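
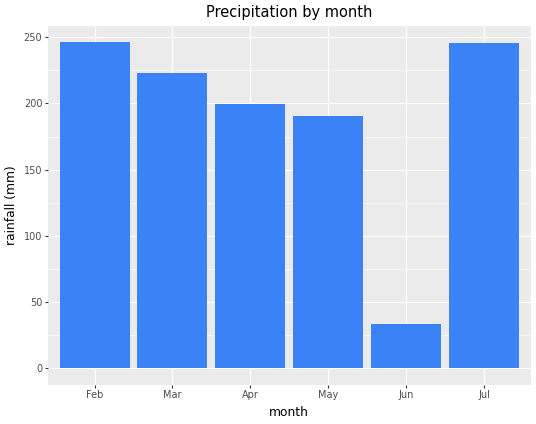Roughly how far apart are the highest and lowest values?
Max Feb ≈ 250, min Jun ≈ 25; range ≈ 225.

≈ 225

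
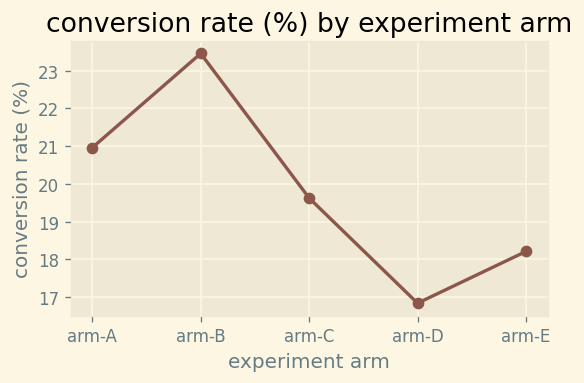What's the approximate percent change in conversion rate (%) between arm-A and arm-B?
arm-A ≈ 21, arm-B ≈ 23; (23 − 21) / 21 ≈ +9.5%.

≈ +9.5%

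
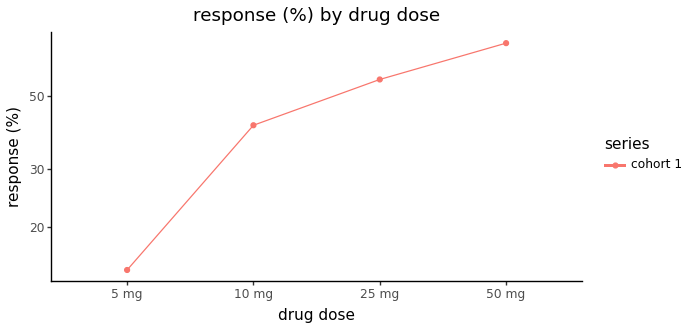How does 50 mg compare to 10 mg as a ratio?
50 mg ≈ 70, 10 mg ≈ 40; 70/40 ≈ 1.75.

≈ 1.75×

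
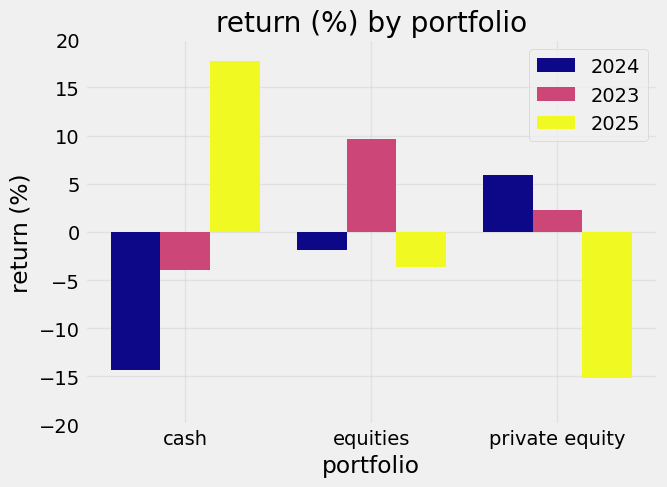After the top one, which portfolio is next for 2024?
Top 3 for 2024: private equity ≈ 5, equities ≈ 0, cash ≈ -15.

equities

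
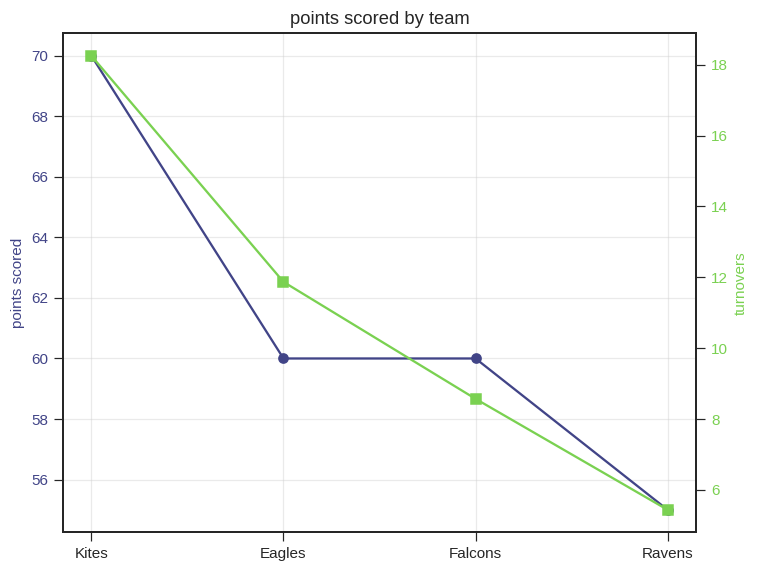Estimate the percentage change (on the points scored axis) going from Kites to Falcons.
≈ -14.3%

Kites ≈ 70, Falcons ≈ 60; (60 − 70) / 70 ≈ -14.3%.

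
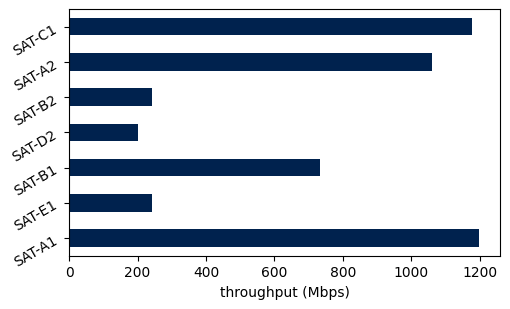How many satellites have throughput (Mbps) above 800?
Above 800: SAT-A1, SAT-A2, SAT-C1.

3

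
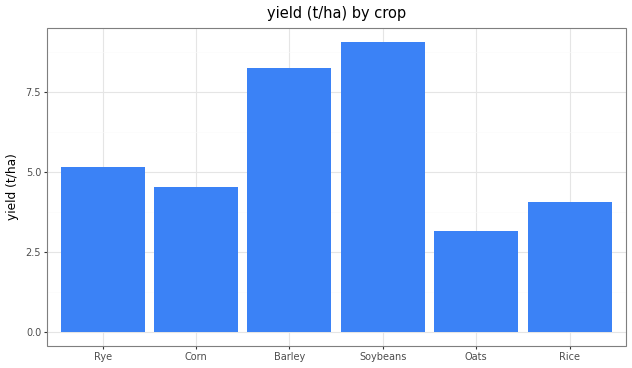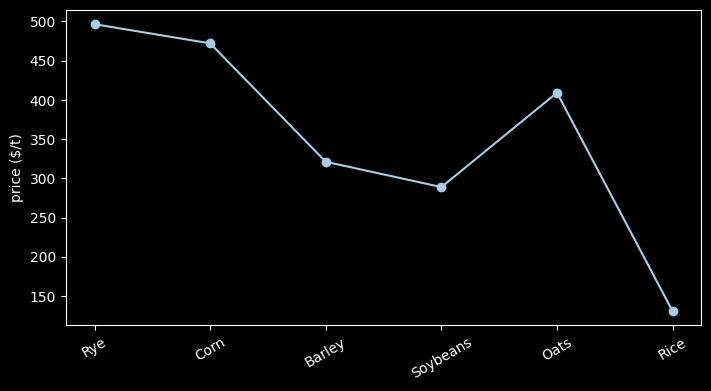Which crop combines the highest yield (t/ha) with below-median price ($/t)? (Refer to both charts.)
Chart 2 median price ($/t) ≈ 350; below-median crops: Barley, Soybeans, Rice. Among those, Soybeans has the highest yield (t/ha) (≈ 9).

Soybeans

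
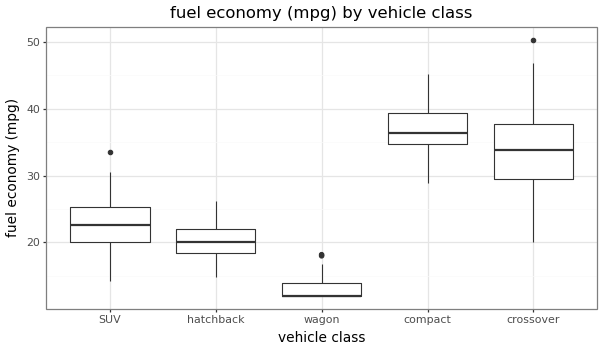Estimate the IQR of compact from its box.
Q3 ≈ 40, Q1 ≈ 35; IQR ≈ 5.

≈ 5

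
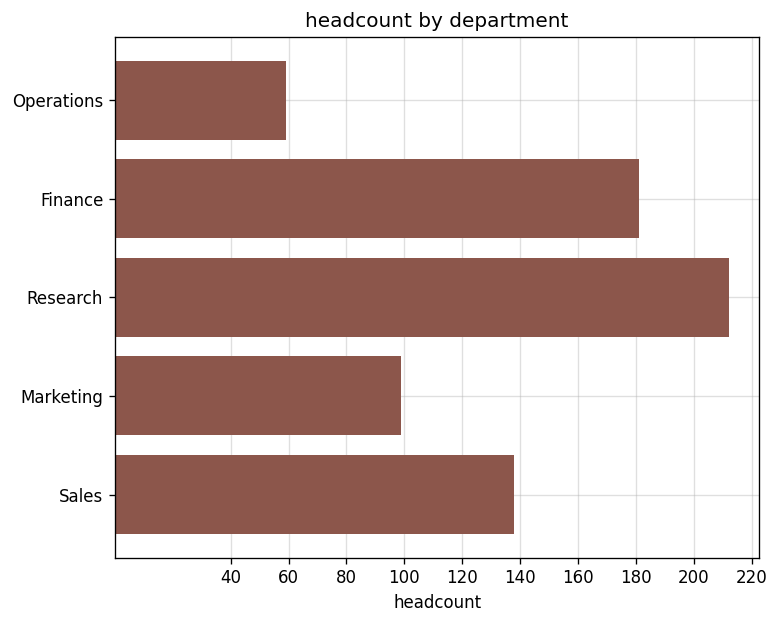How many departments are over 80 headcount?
4

Above 80: Finance, Research, Marketing, Sales.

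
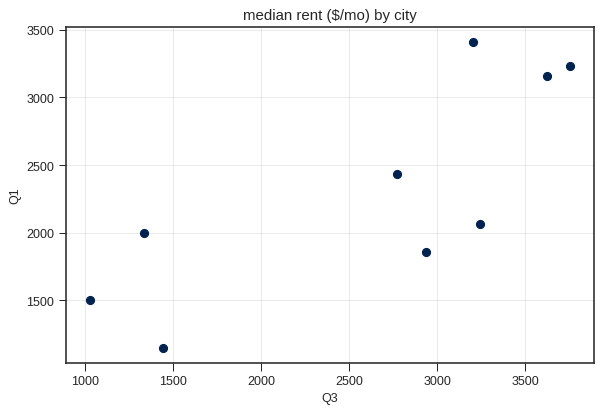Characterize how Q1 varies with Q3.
Points are positively correlated; strong (|r| ≈ 0.8).

positive, strong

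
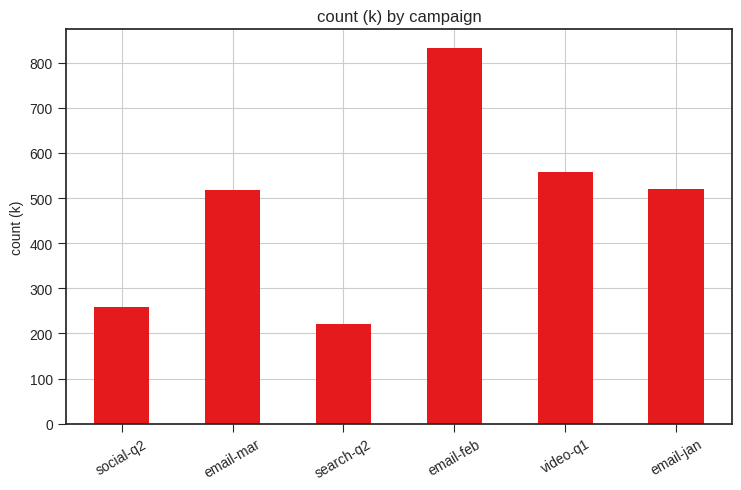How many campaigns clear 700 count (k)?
1

Above 700: email-feb.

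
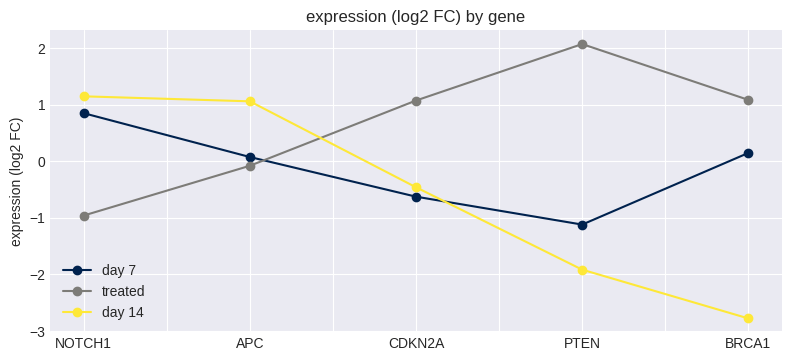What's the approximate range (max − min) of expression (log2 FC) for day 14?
≈ 4.0

Max NOTCH1 ≈ 1.0, min BRCA1 ≈ -3.0; range ≈ 4.0.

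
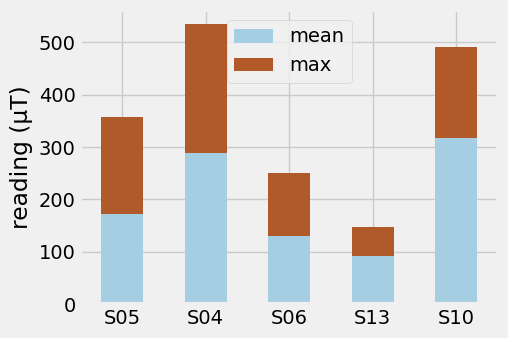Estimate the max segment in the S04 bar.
max top ≈ 550, bottom ≈ 300; segment ≈ 250.

≈ 250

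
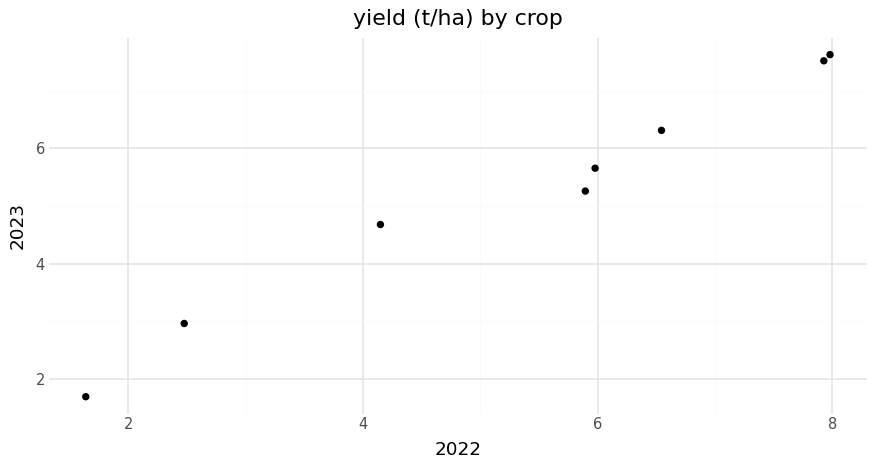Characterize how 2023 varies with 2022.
positive, strong

Points are positively correlated; strong (|r| ≈ 1.0).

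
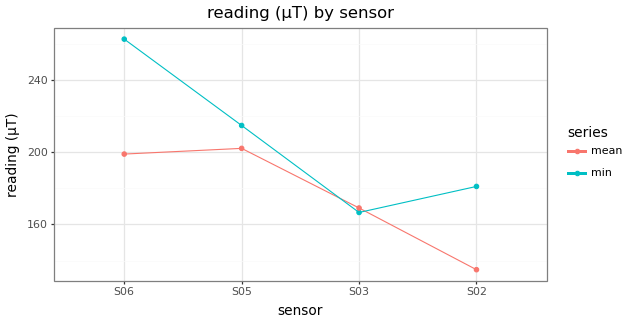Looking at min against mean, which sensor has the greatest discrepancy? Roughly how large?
S06: min ≈ 260, mean ≈ 200 → gap ≈ 60. Next-largest (S02) is only ≈ 40.

S06, ≈ 60 µT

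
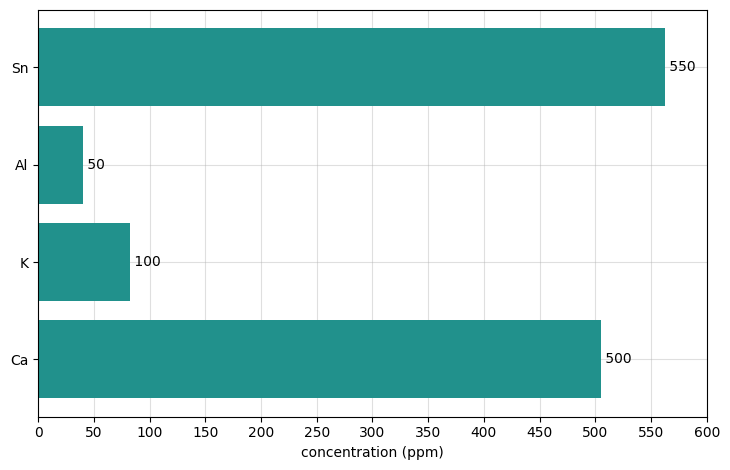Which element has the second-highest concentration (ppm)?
Top 3: Sn ≈ 550, Ca ≈ 500, K ≈ 100.

Ca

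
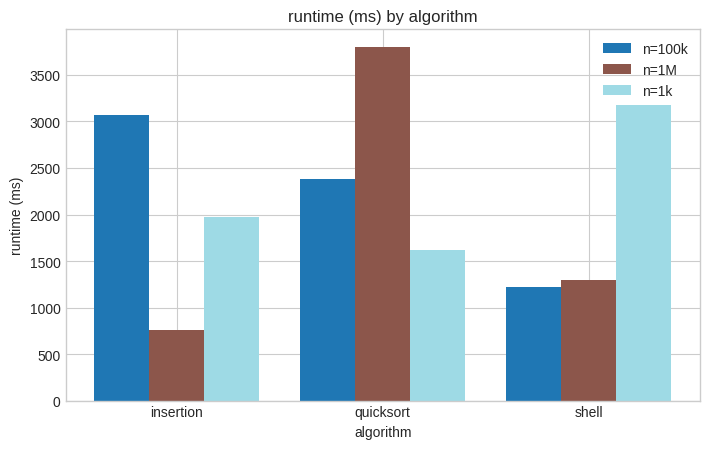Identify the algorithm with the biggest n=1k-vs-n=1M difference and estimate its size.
quicksort: n=1k ≈ 1500, n=1M ≈ 4000 → gap ≈ 2500. Next-largest (shell) is only ≈ 1500.

quicksort, ≈ 2500 ms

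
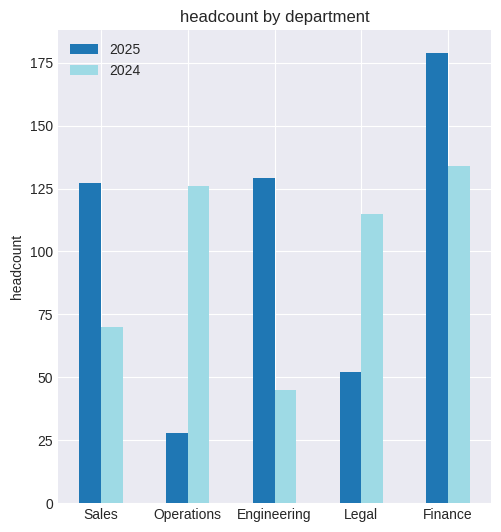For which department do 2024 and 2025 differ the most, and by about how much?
Operations, ≈ 100

Operations: 2024 ≈ 120, 2025 ≈ 20 → gap ≈ 100. Next-largest (Engineering) is only ≈ 80.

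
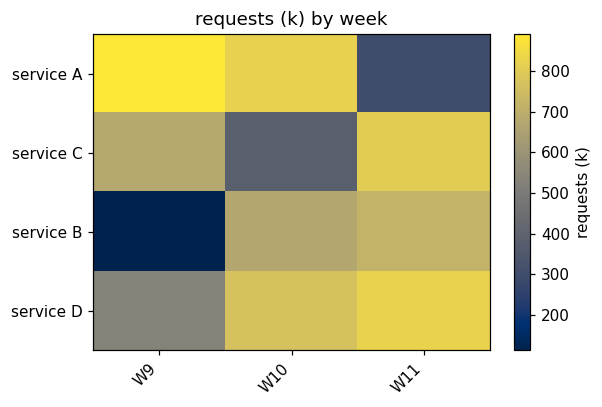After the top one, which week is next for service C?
Top 3 for service C: W11 ≈ 800, W9 ≈ 700, W10 ≈ 400.

W9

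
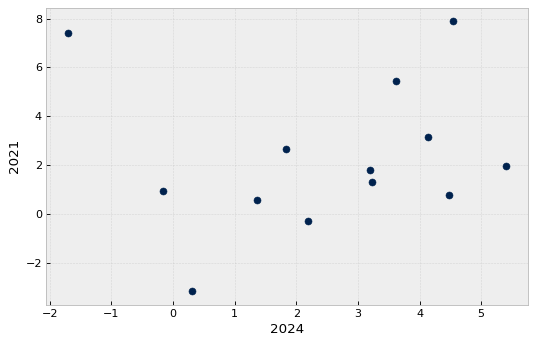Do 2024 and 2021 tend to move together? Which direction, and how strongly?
Points are roughly uncorrelated; weak (|r| ≈ 0.1).

no clear correlation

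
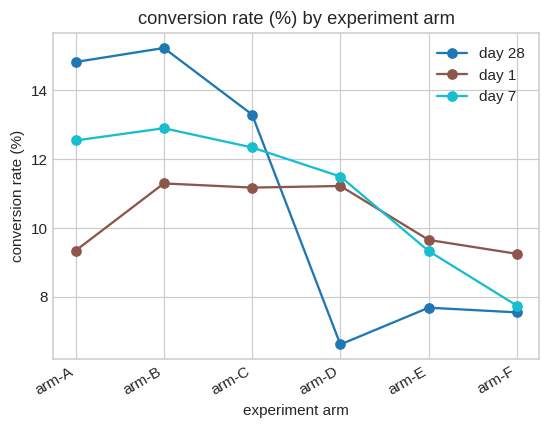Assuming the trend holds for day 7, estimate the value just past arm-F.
Last three: 11, 9, 8 → slope ≈ -1.5/step → next ≈ 6.5.

≈ 6.5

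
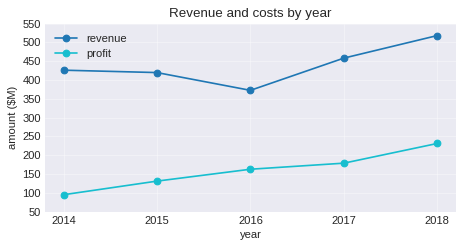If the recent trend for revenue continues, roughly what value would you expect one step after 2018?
≈ 575

Last three: 350, 450, 500 → slope ≈ 75/step → next ≈ 575.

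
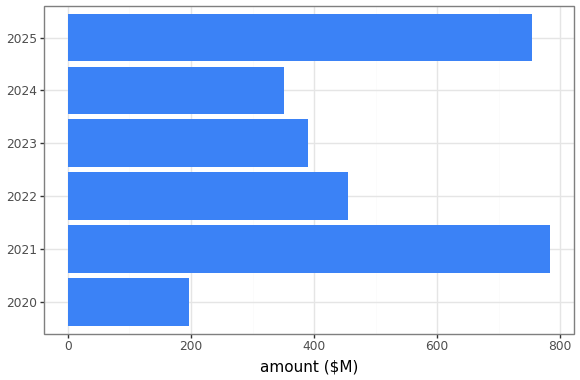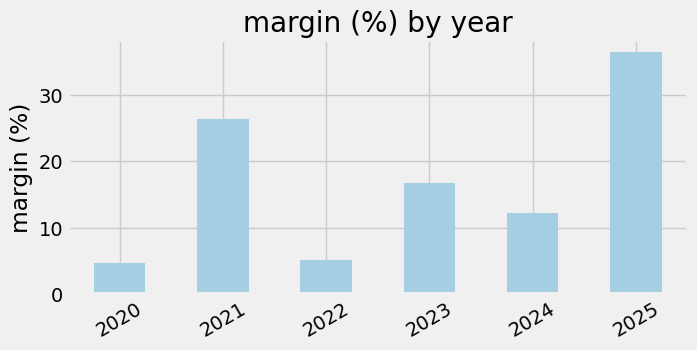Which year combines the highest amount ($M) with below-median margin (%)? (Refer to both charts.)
Chart 2 median margin (%) ≈ 15; below-median years: 2020, 2022, 2024. Among those, 2022 has the highest amount ($M) (≈ 500).

2022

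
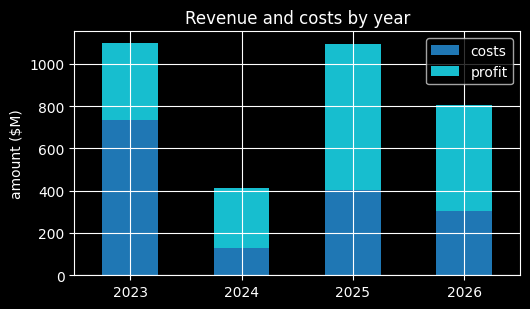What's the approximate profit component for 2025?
≈ 700

profit top ≈ 1100, bottom ≈ 400; segment ≈ 700.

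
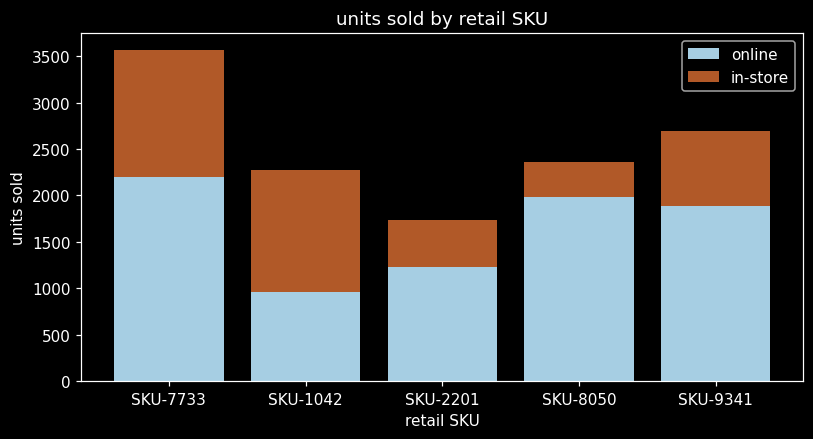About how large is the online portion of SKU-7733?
≈ 2000

online top ≈ 2000, bottom ≈ 0; segment ≈ 2000.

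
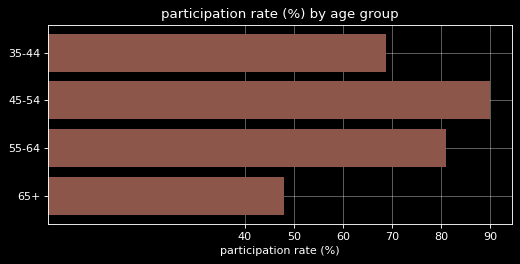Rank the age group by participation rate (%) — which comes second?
Top 3: 45-54 ≈ 90, 55-64 ≈ 80, 35-44 ≈ 70.

55-64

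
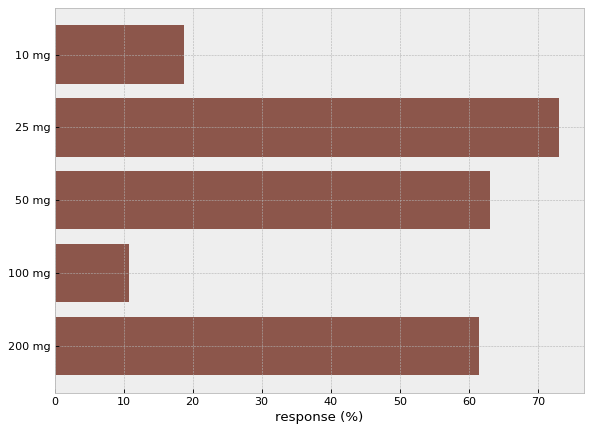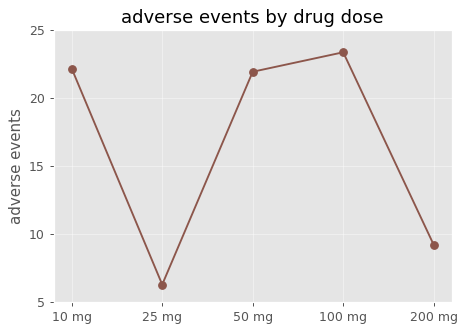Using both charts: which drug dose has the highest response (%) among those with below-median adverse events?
25 mg

Chart 2 median adverse events ≈ 20; below-median drug doses: 25 mg, 200 mg. Among those, 25 mg has the highest response (%) (≈ 70).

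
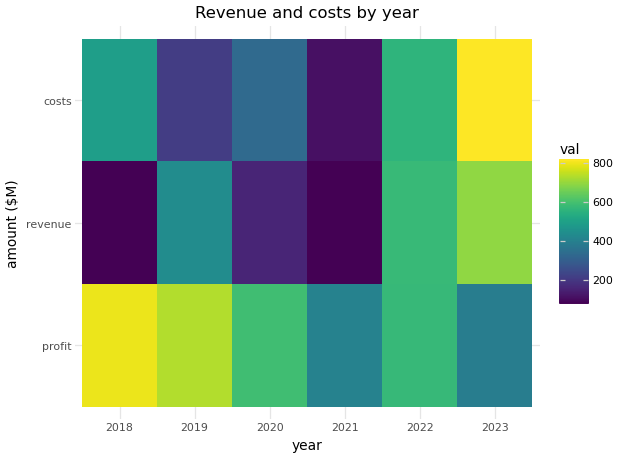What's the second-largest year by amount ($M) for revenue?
2022

Top 3 for revenue: 2023 ≈ 700, 2022 ≈ 600, 2019 ≈ 400.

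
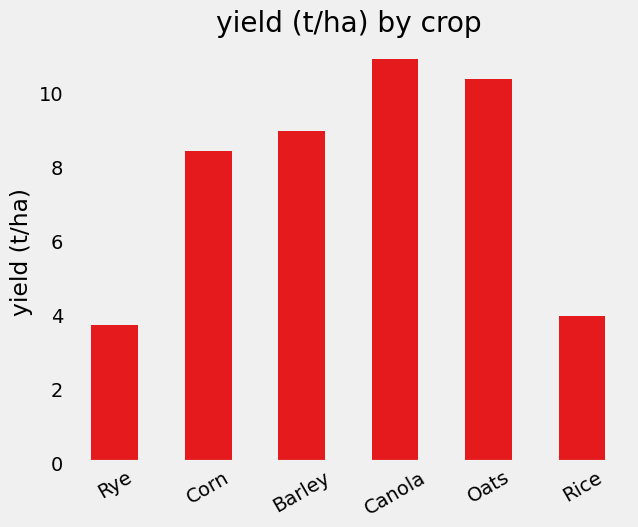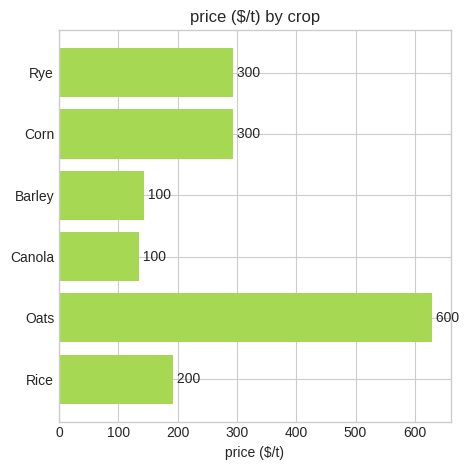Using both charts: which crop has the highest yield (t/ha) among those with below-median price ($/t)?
Chart 2 median price ($/t) ≈ 200; below-median crops: Barley, Canola, Rice. Among those, Canola has the highest yield (t/ha) (≈ 11).

Canola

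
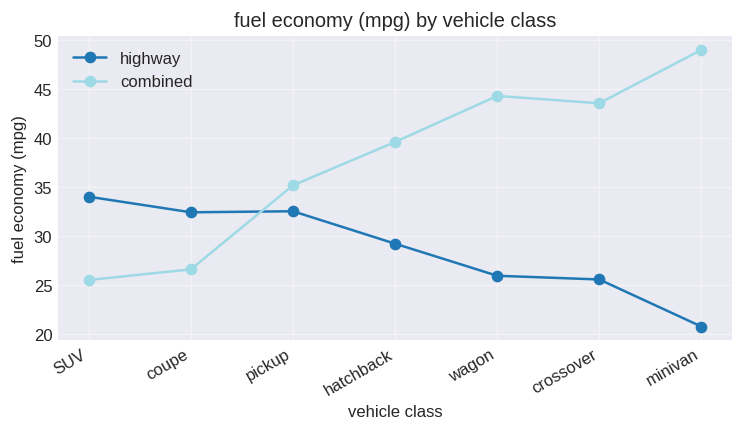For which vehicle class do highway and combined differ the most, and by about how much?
minivan: highway ≈ 20, combined ≈ 50 → gap ≈ 30. Next-largest (wagon) is only ≈ 20.

minivan, ≈ 30 mpg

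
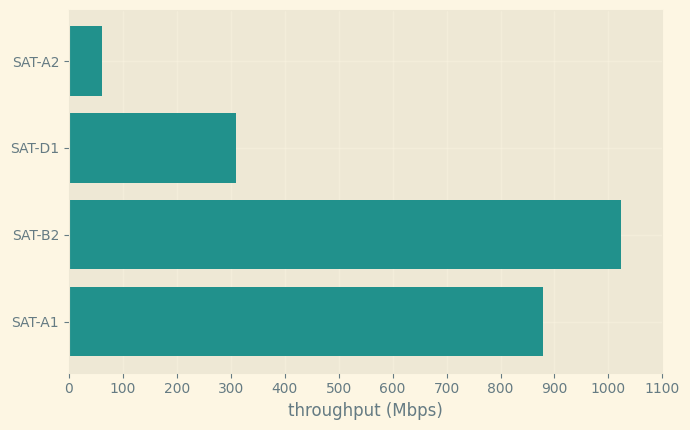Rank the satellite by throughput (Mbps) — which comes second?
Top 3: SAT-B2 ≈ 1000, SAT-A1 ≈ 900, SAT-D1 ≈ 300.

SAT-A1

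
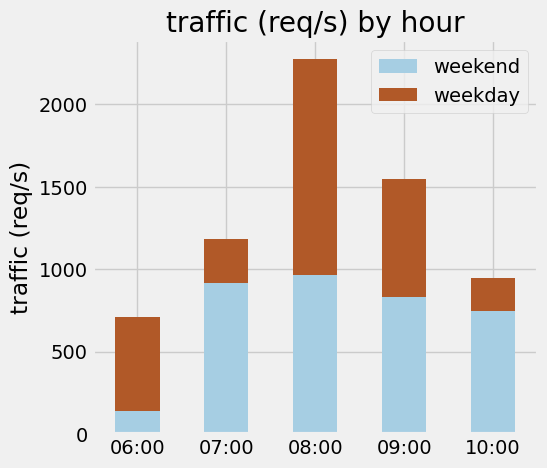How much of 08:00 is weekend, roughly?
≈ 1000

weekend top ≈ 1000, bottom ≈ 0; segment ≈ 1000.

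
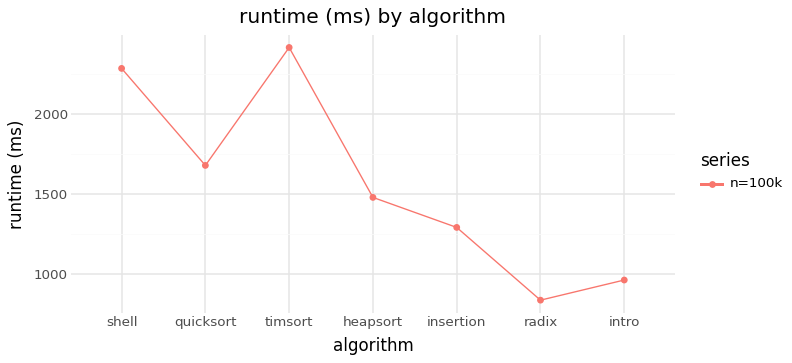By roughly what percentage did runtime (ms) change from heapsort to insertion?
heapsort ≈ 1400, insertion ≈ 1200; (1200 − 1400) / 1400 ≈ -14.3%.

≈ -14.3%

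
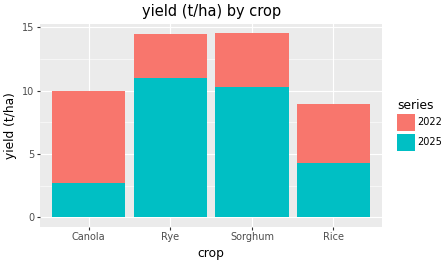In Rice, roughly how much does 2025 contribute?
≈ 4

2025 top ≈ 4, bottom ≈ 0; segment ≈ 4.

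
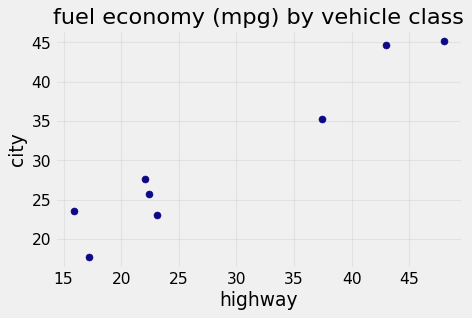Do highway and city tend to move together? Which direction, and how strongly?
positive, strong

Points are positively correlated; strong (|r| ≈ 1.0).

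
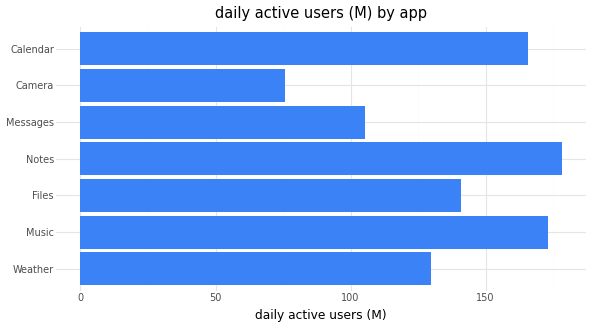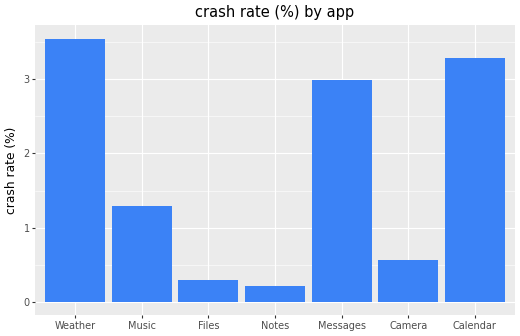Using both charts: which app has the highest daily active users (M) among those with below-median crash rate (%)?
Notes

Chart 2 median crash rate (%) ≈ 1.5; below-median apps: Files, Notes, Camera. Among those, Notes has the highest daily active users (M) (≈ 180).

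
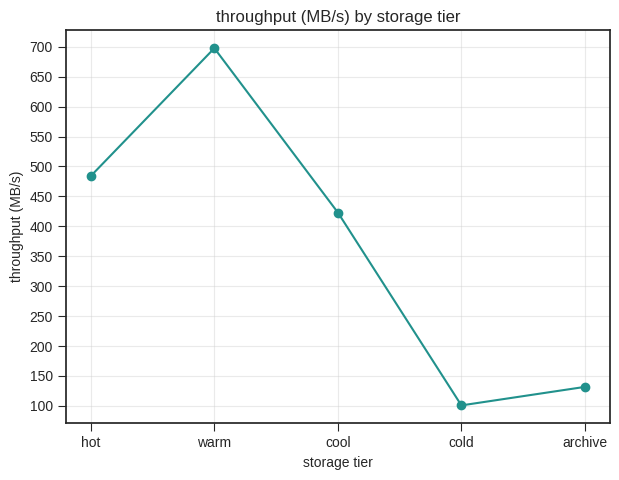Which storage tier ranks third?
cool

Top 4: warm ≈ 700, hot ≈ 500, cool ≈ 400, archive ≈ 150.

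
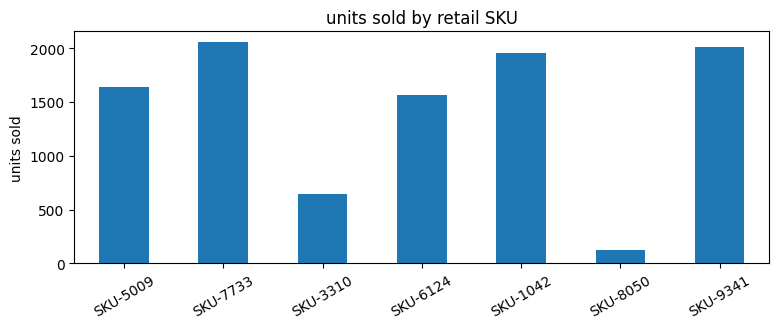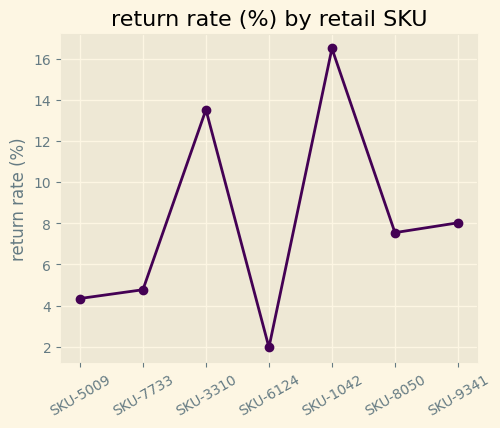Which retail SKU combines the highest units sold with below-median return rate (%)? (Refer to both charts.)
Chart 2 median return rate (%) ≈ 8; below-median retail SKUs: SKU-5009, SKU-7733, SKU-6124. Among those, SKU-7733 has the highest units sold (≈ 2000).

SKU-7733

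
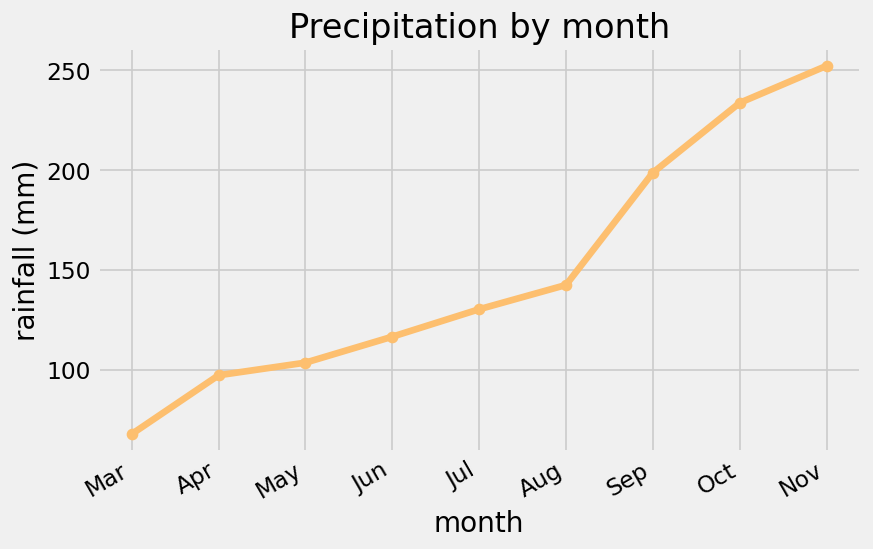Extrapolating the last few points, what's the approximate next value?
≈ 290

Last three: 200, 240, 260 → slope ≈ 30/step → next ≈ 290.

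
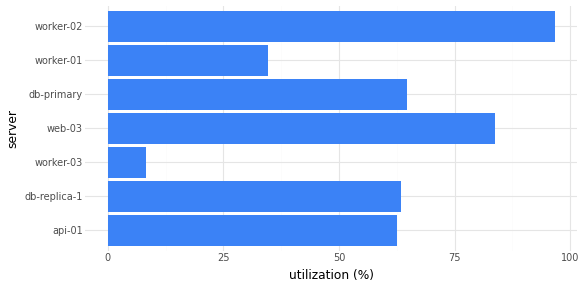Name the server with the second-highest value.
Top 3: worker-02 ≈ 100, web-03 ≈ 80, db-primary ≈ 60.

web-03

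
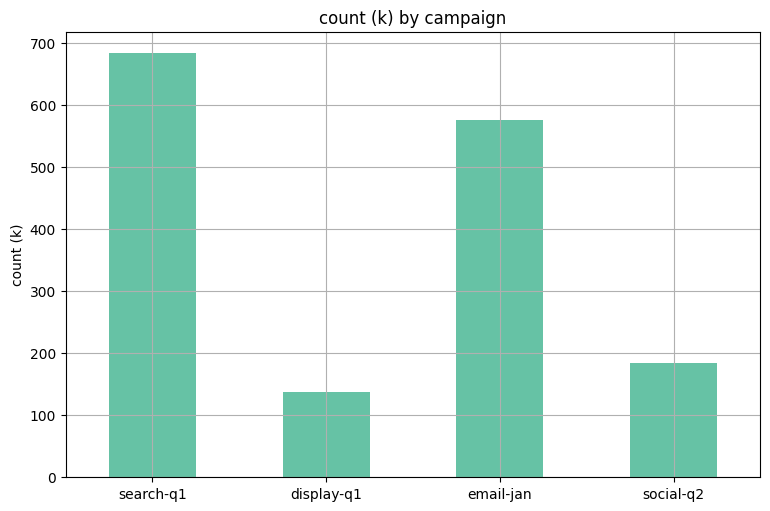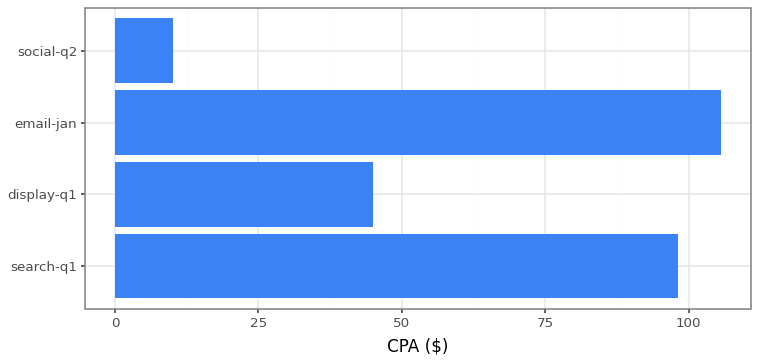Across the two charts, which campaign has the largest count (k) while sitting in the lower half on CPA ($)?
Chart 2 median CPA ($) ≈ 70; below-median campaigns: display-q1, social-q2. Among those, social-q2 has the highest count (k) (≈ 200).

social-q2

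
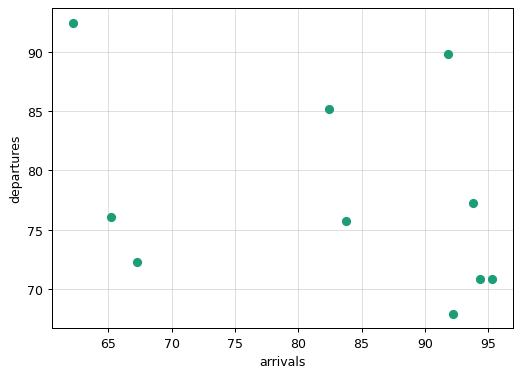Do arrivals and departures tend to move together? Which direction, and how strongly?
negative, weak

Points are negatively correlated; weak (|r| ≈ 0.3).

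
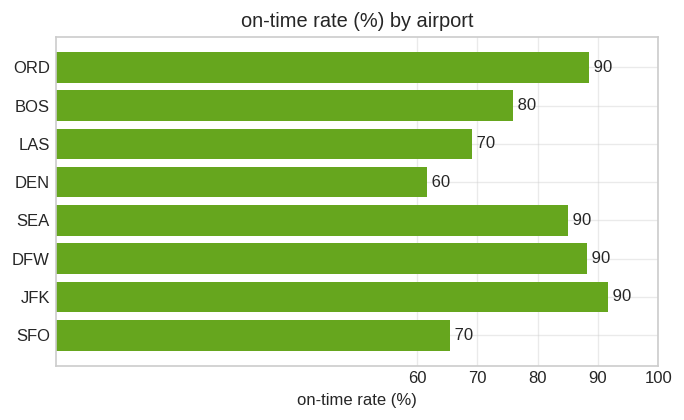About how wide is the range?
≈ 30

Max JFK ≈ 90, min DEN ≈ 60; range ≈ 30.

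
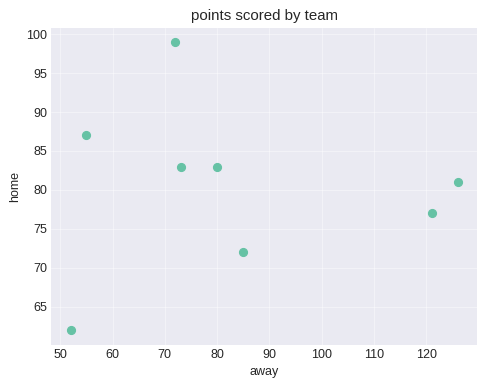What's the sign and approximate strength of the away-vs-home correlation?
no clear correlation

Points are roughly uncorrelated; weak (|r| ≈ 0.0).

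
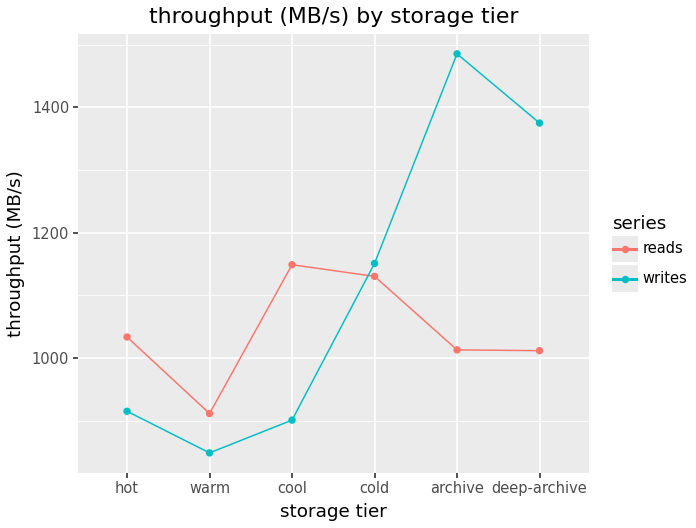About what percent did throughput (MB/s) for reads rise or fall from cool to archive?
cool ≈ 1100, archive ≈ 1000; (1000 − 1100) / 1100 ≈ -9.1%.

≈ -9.1%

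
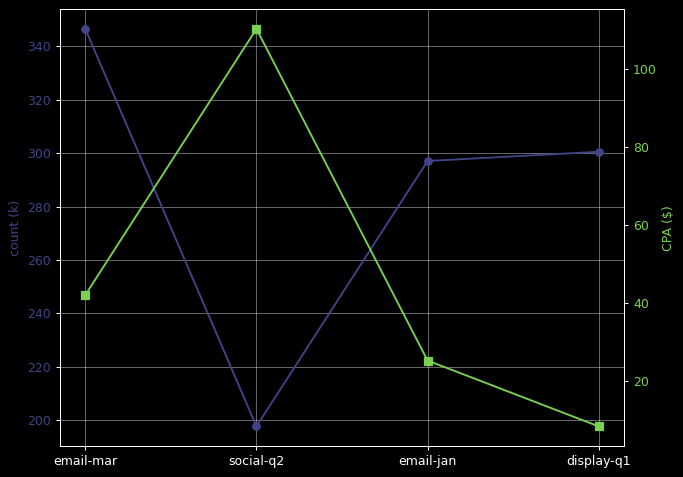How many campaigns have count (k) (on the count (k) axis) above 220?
3

Above 220: email-mar, email-jan, display-q1.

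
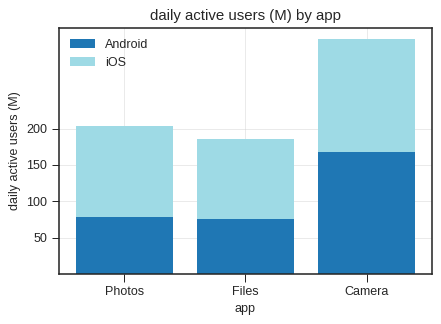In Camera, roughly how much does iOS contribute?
≈ 150

iOS top ≈ 300, bottom ≈ 150; segment ≈ 150.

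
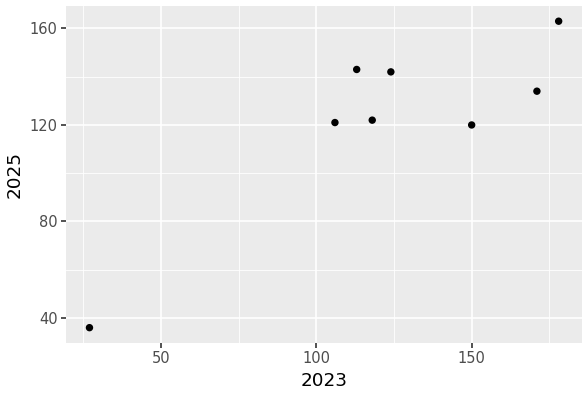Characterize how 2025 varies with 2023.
Points are positively correlated; strong (|r| ≈ 0.9).

positive, strong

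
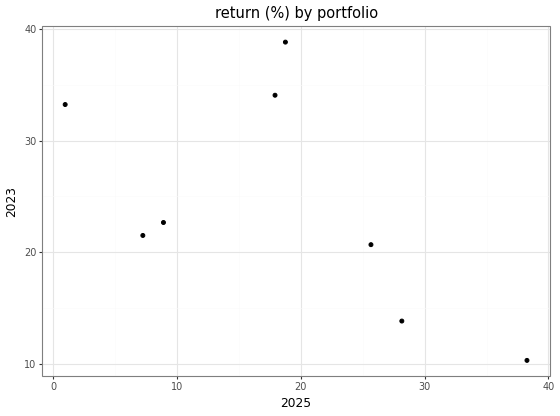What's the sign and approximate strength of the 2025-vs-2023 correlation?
negative, moderate

Points are negatively correlated; moderate (|r| ≈ 0.6).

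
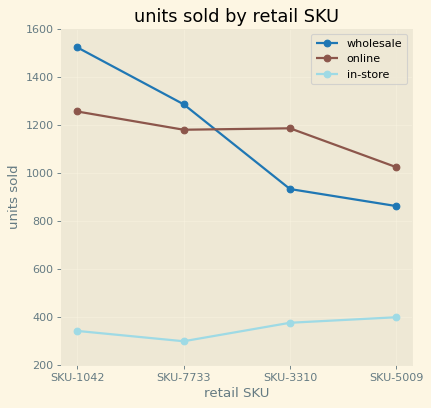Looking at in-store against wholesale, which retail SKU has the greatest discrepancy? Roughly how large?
SKU-1042: in-store ≈ 400, wholesale ≈ 1600 → gap ≈ 1200. Next-largest (SKU-7733) is only ≈ 1000.

SKU-1042, ≈ 1200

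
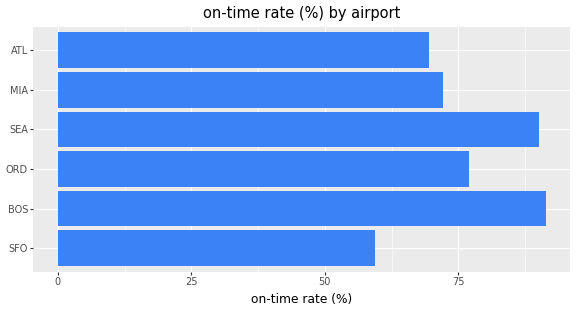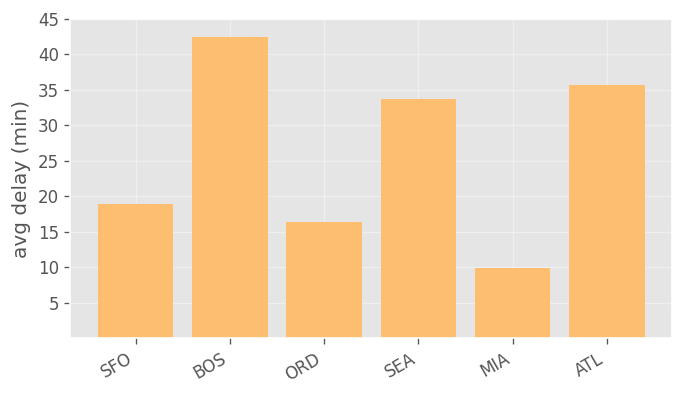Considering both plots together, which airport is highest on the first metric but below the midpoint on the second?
ORD

Chart 2 median avg delay (min) ≈ 25; below-median airports: SFO, ORD, MIA. Among those, ORD has the highest on-time rate (%) (≈ 80).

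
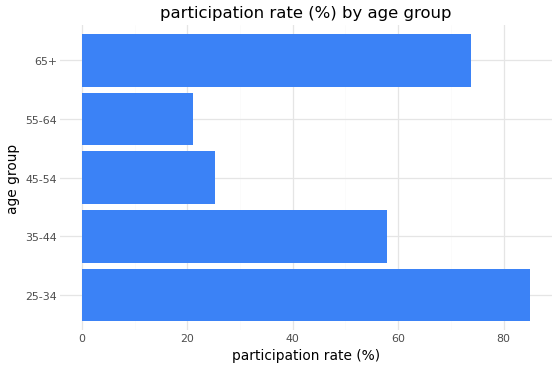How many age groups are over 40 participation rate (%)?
Above 40: 25-34, 35-44, 65+.

3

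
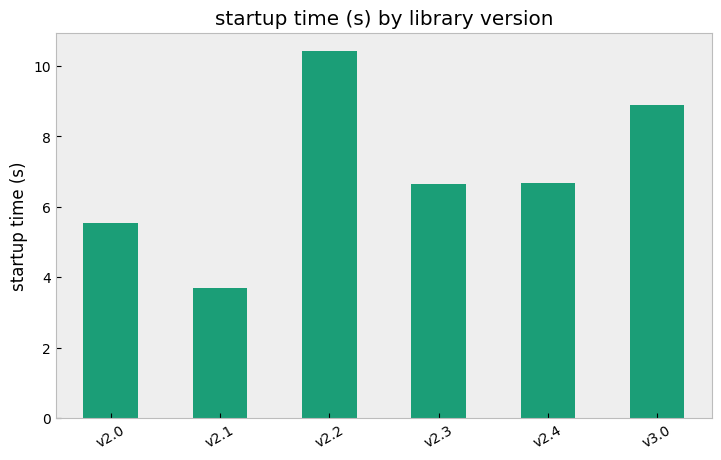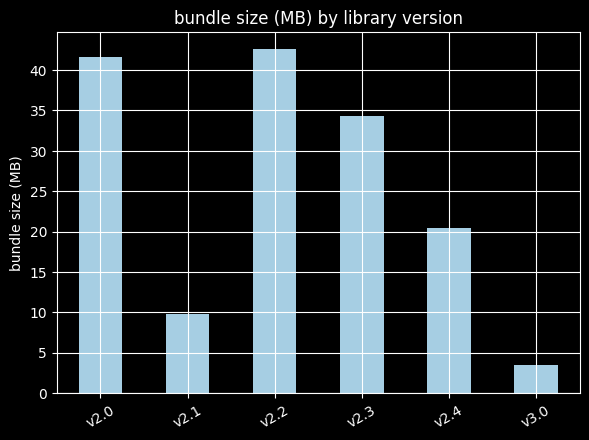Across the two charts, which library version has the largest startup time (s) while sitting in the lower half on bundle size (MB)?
Chart 2 median bundle size (MB) ≈ 25; below-median library versions: v2.1, v2.4, v3.0. Among those, v3.0 has the highest startup time (s) (≈ 9).

v3.0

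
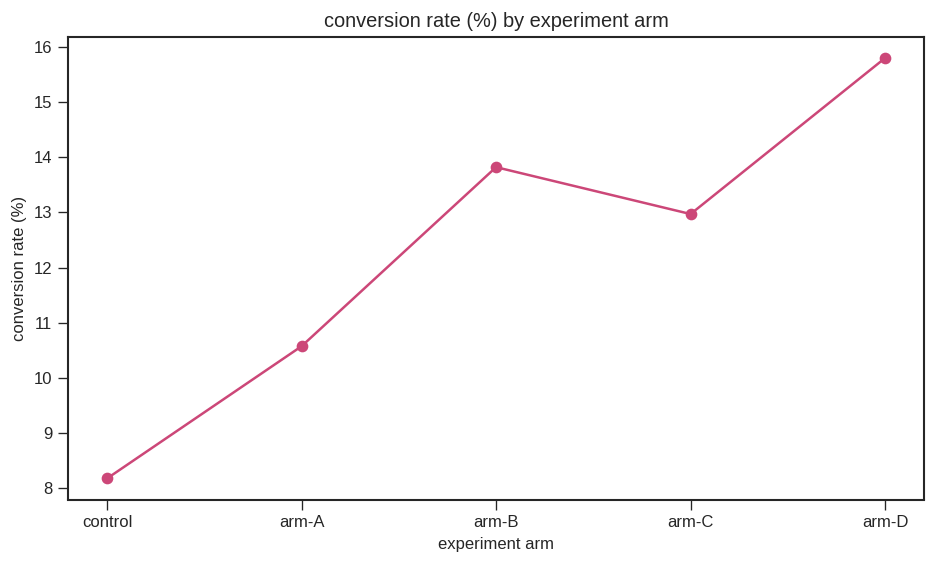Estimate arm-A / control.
arm-A ≈ 11, control ≈ 8; 11/8 ≈ 1.38.

≈ 1.38×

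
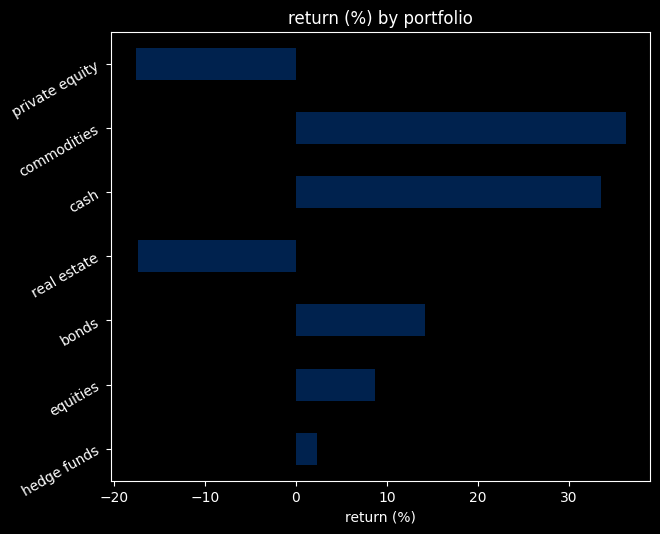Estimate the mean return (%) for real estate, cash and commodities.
≈ 18

(-15 + 35 + 35) / 3 ≈ 18.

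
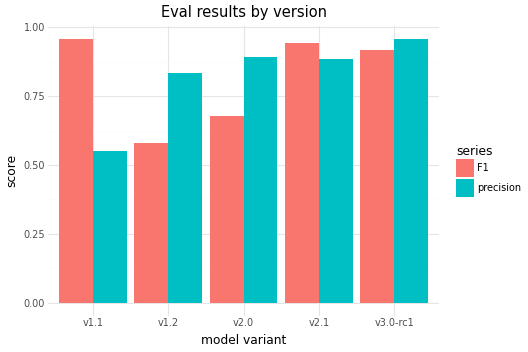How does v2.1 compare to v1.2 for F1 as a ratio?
≈ 1.5×

v2.1 ≈ 0.9, v1.2 ≈ 0.6; 0.9/0.6 ≈ 1.5.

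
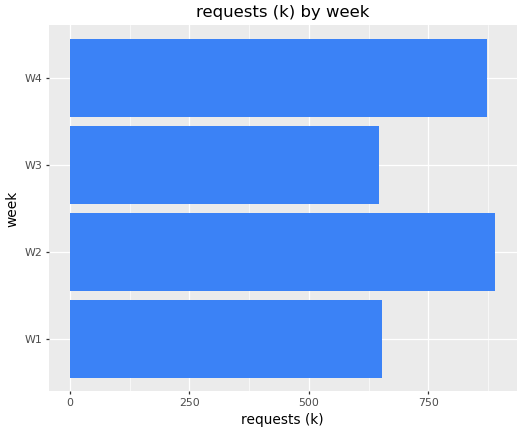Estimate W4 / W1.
≈ 1.29×

W4 ≈ 900, W1 ≈ 700; 900/700 ≈ 1.29.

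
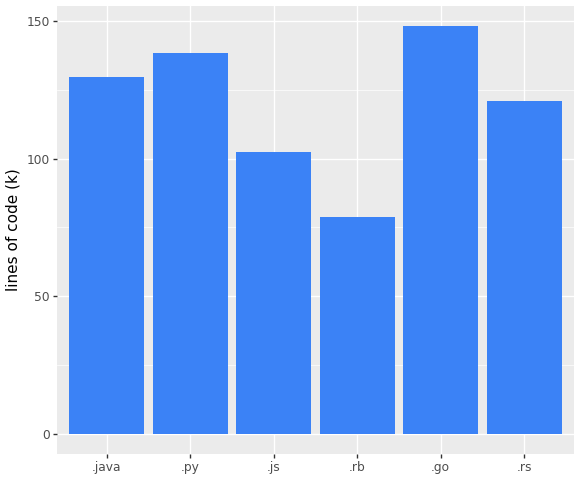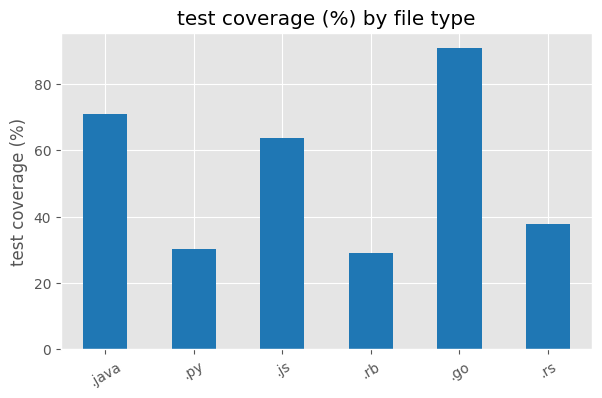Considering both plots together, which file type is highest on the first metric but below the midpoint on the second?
.py

Chart 2 median test coverage (%) ≈ 50; below-median file types: .py, .rb, .rs. Among those, .py has the highest lines of code (k) (≈ 140).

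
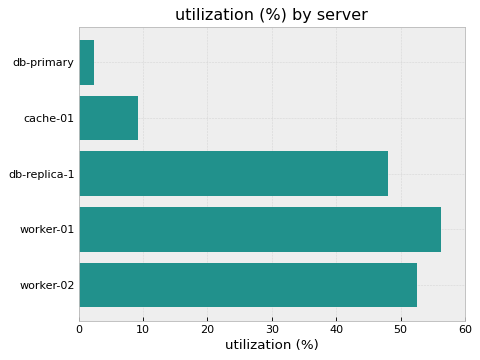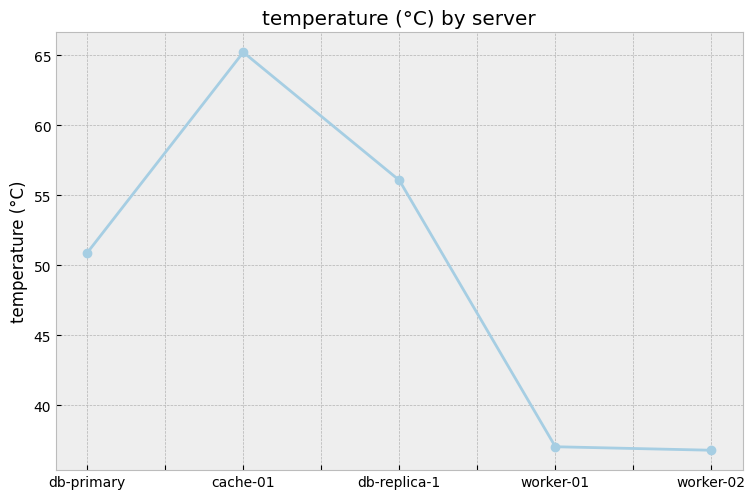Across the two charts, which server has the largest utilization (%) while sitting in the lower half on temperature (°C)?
worker-01

Chart 2 median temperature (°C) ≈ 50; below-median servers: worker-01, worker-02. Among those, worker-01 has the highest utilization (%) (≈ 60).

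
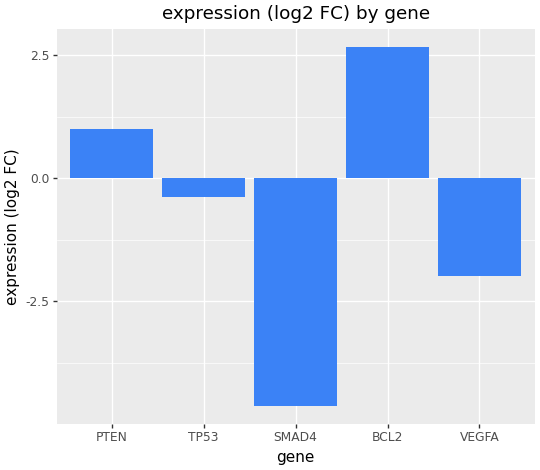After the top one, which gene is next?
PTEN

Top 3: BCL2 ≈ 3, PTEN ≈ 1, TP53 ≈ 0.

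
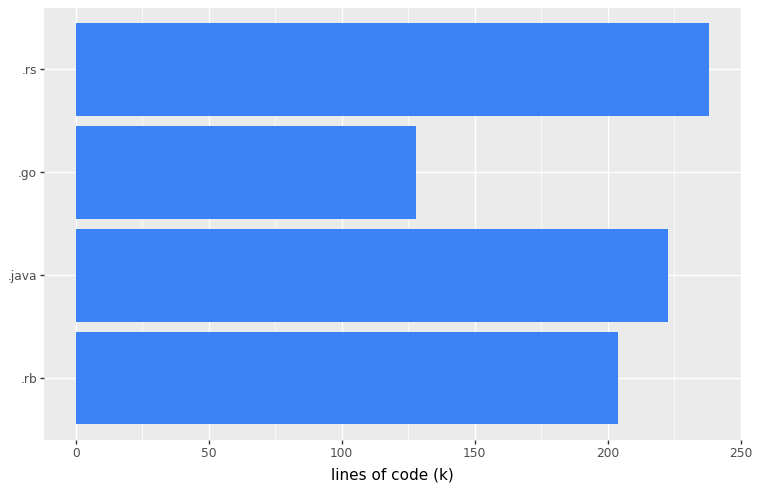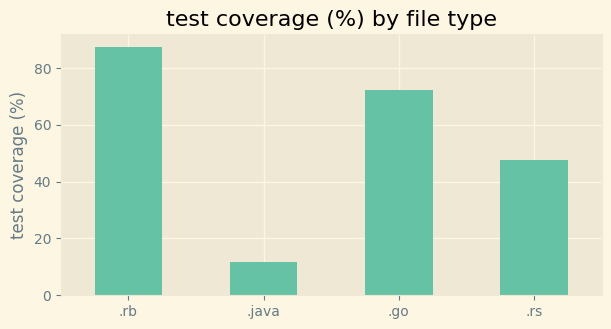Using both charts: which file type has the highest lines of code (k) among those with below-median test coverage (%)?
.rs

Chart 2 median test coverage (%) ≈ 60; below-median file types: .java, .rs. Among those, .rs has the highest lines of code (k) (≈ 250).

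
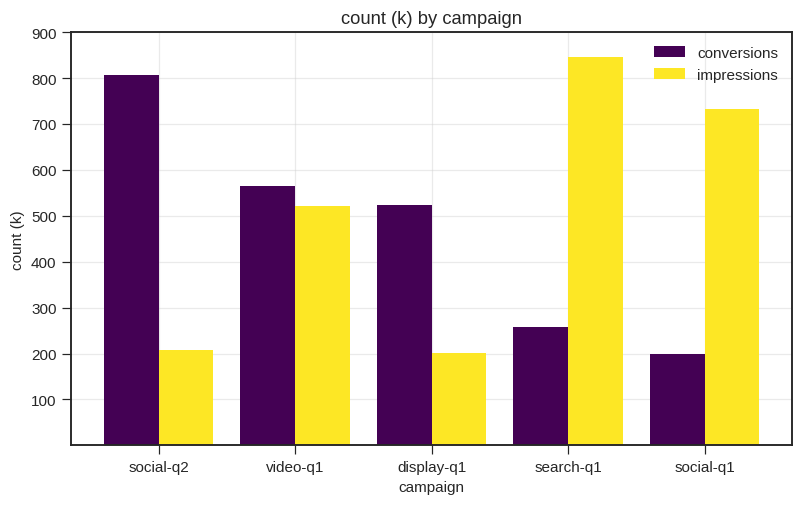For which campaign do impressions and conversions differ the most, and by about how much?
social-q2: impressions ≈ 200, conversions ≈ 800 → gap ≈ 600. Next-largest (search-q1) is only ≈ 500.

social-q2, ≈ 600 k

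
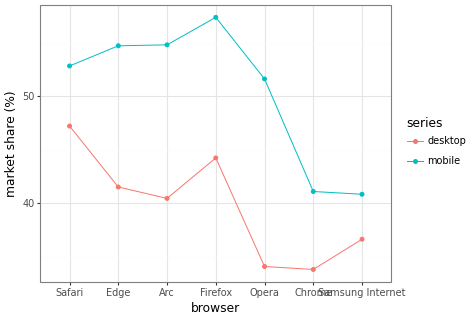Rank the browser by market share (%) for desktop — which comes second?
Firefox

Top 3 for desktop: Safari ≈ 48, Firefox ≈ 44, Edge ≈ 42.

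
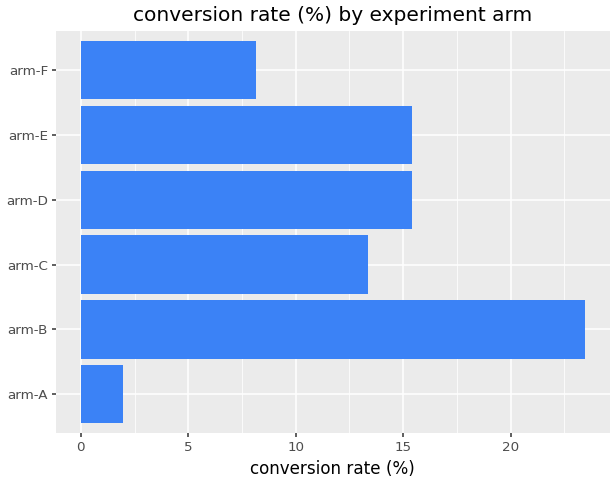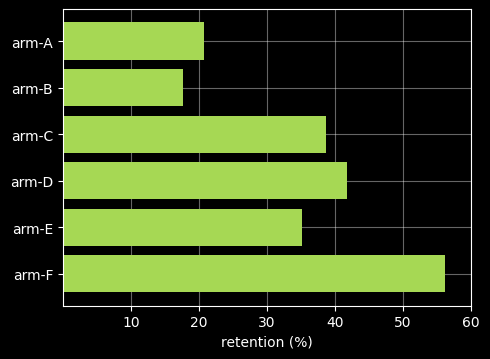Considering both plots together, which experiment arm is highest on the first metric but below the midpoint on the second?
arm-B

Chart 2 median retention (%) ≈ 40; below-median experiment arms: arm-A, arm-B, arm-E. Among those, arm-B has the highest conversion rate (%) (≈ 25).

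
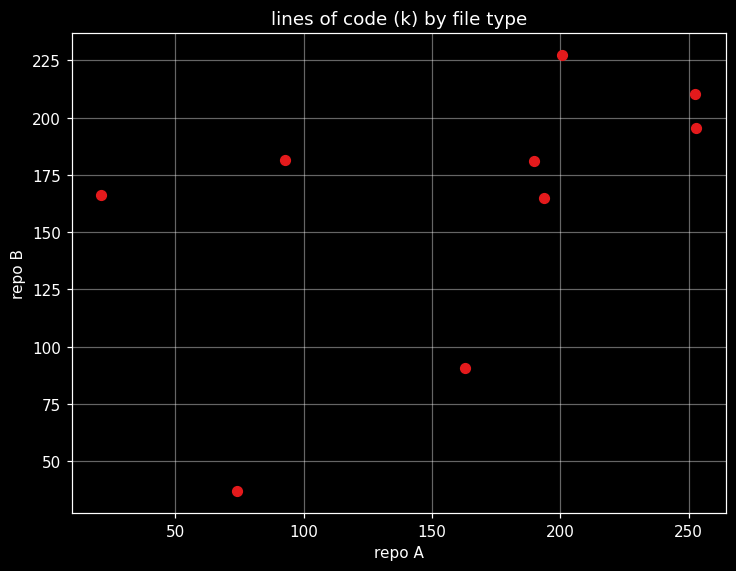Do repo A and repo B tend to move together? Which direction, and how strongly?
Points are positively correlated; moderate (|r| ≈ 0.5).

positive, moderate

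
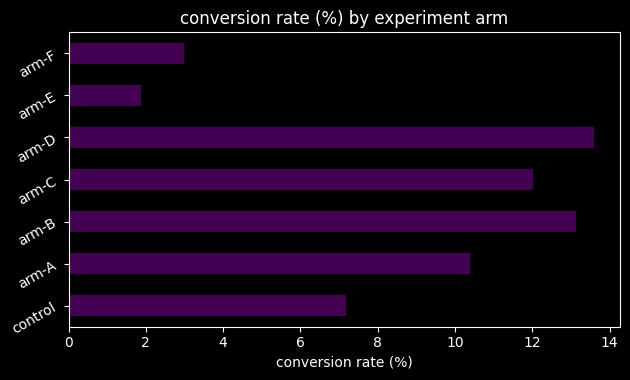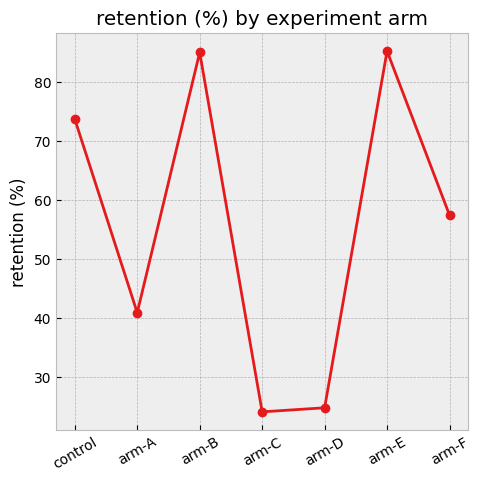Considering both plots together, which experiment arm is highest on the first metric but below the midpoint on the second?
Chart 2 median retention (%) ≈ 60; below-median experiment arms: arm-A, arm-C, arm-D. Among those, arm-D has the highest conversion rate (%) (≈ 14).

arm-D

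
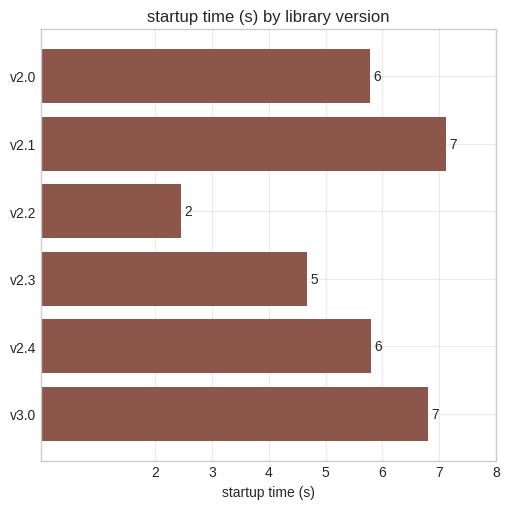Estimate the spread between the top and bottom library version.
Max v2.1 ≈ 7, min v2.2 ≈ 2; range ≈ 5.

≈ 5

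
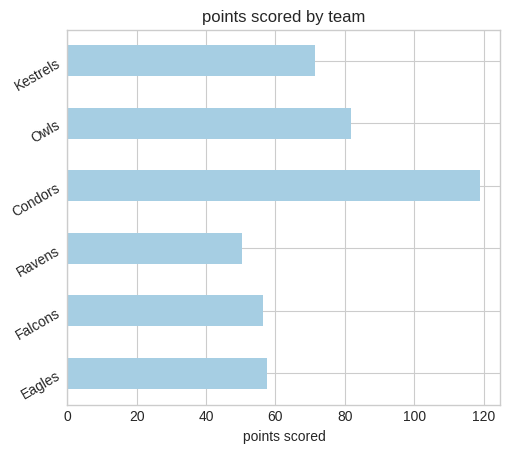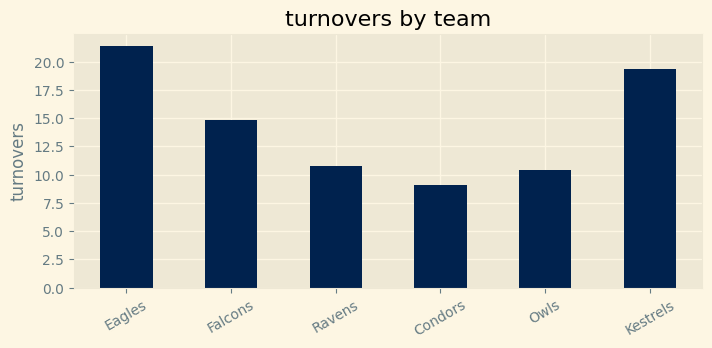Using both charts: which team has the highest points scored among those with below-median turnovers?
Chart 2 median turnovers ≈ 12; below-median teams: Ravens, Condors, Owls. Among those, Condors has the highest points scored (≈ 120).

Condors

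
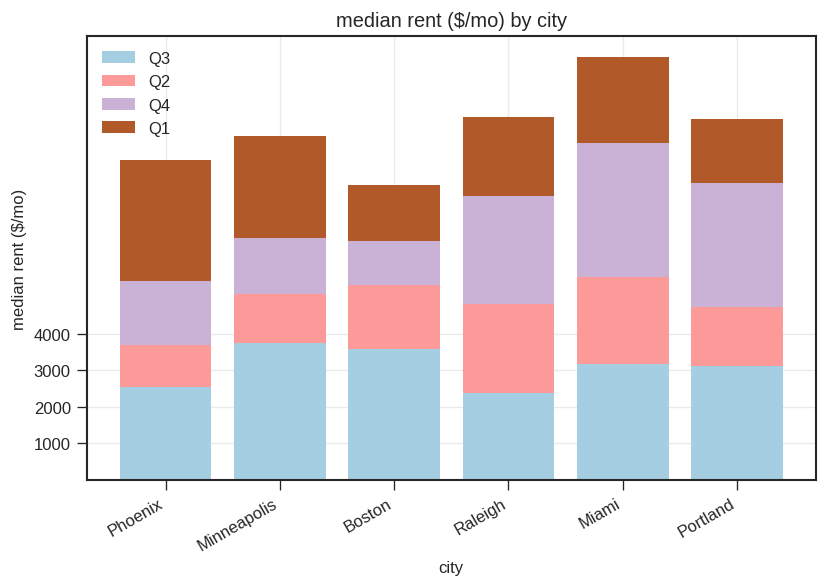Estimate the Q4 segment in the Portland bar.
Q4 top ≈ 8000, bottom ≈ 5000; segment ≈ 3000.

≈ 3000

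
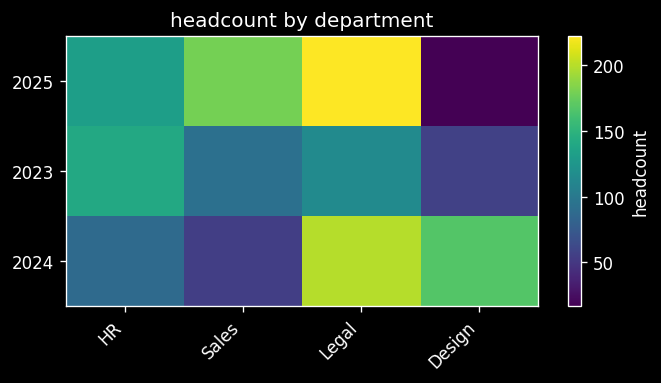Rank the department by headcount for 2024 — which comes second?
Design

Top 3 for 2024: Legal ≈ 200, Design ≈ 160, HR ≈ 80.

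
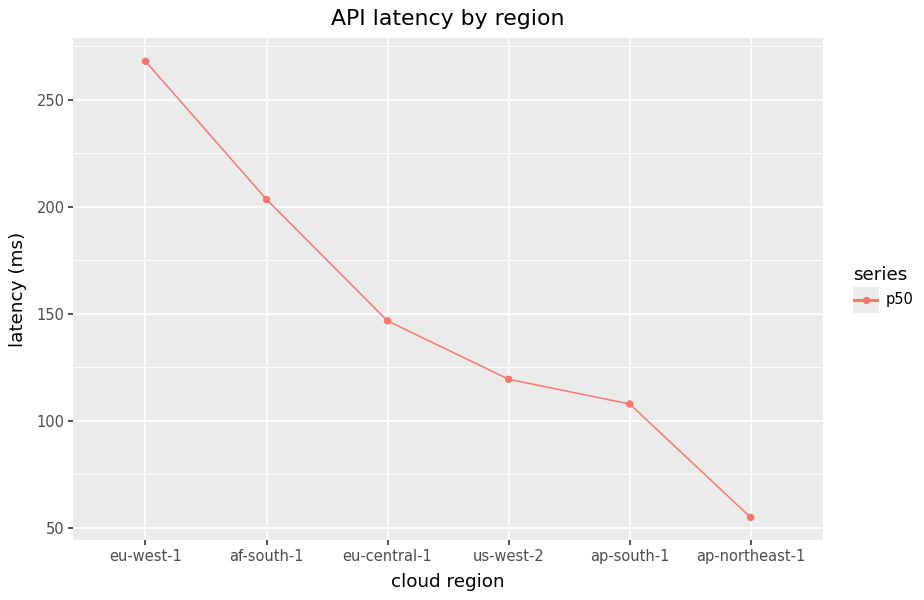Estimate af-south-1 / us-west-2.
≈ 1.67×

af-south-1 ≈ 200, us-west-2 ≈ 120; 200/120 ≈ 1.67.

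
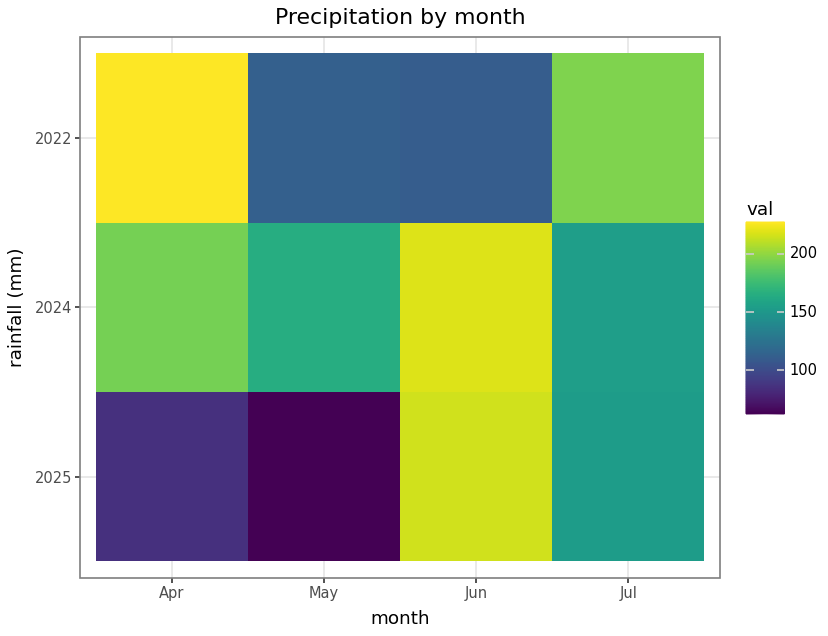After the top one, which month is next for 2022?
Jul

Top 3 for 2022: Apr ≈ 220, Jul ≈ 200, May ≈ 120.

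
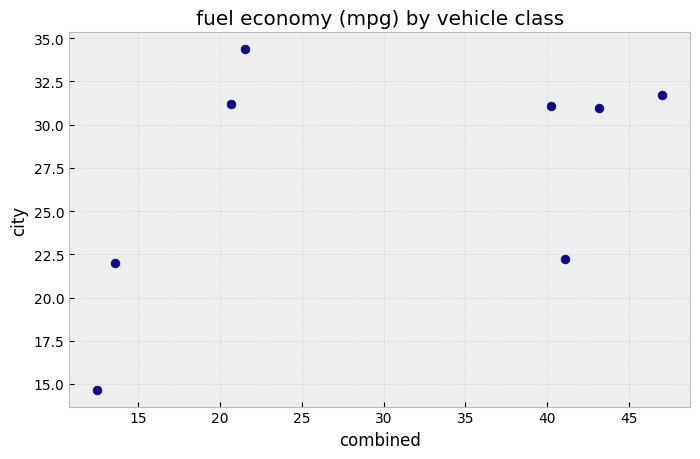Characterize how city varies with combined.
positive, moderate

Points are positively correlated; moderate (|r| ≈ 0.5).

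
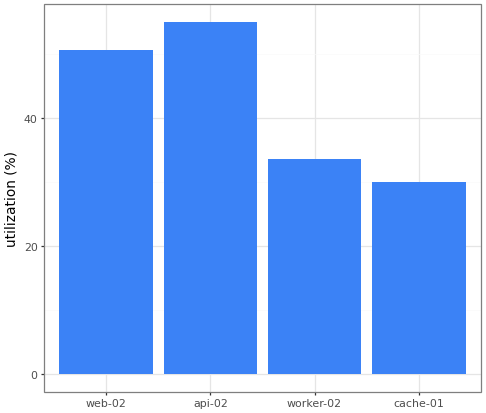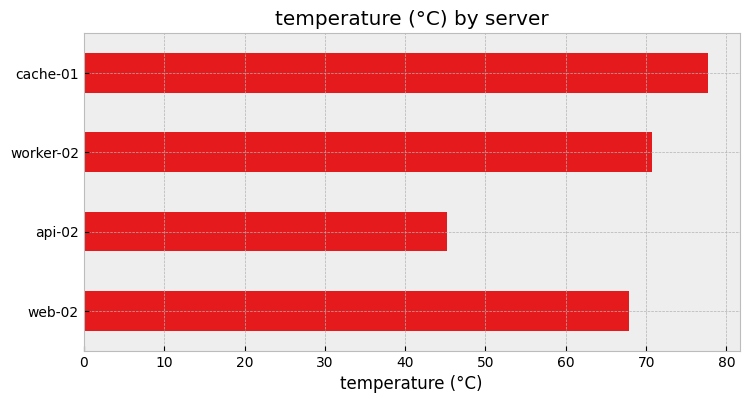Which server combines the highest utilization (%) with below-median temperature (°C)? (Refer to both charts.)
api-02

Chart 2 median temperature (°C) ≈ 70; below-median servers: web-02, api-02. Among those, api-02 has the highest utilization (%) (≈ 60).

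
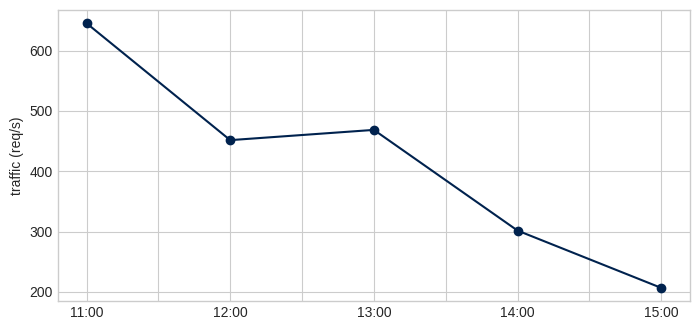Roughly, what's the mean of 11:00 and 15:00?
(650 + 200) / 2 ≈ 425.

≈ 425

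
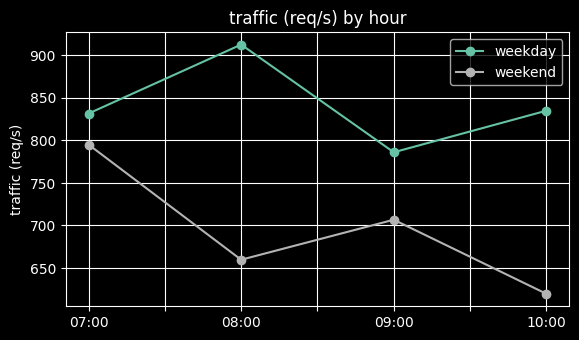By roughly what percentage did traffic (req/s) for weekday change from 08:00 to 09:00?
≈ -13.9%

08:00 ≈ 900, 09:00 ≈ 775; (775 − 900) / 900 ≈ -13.9%.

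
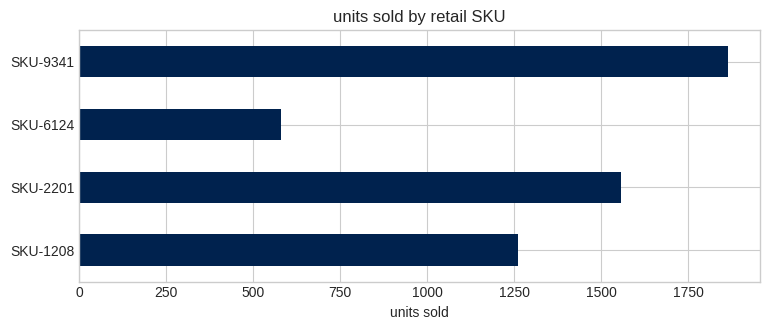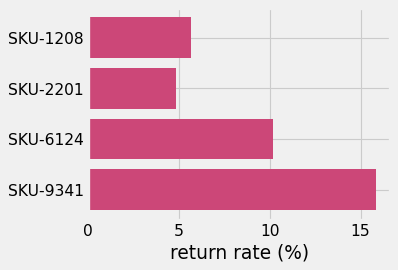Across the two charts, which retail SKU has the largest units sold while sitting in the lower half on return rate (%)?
Chart 2 median return rate (%) ≈ 8; below-median retail SKUs: SKU-1208, SKU-2201. Among those, SKU-2201 has the highest units sold (≈ 1600).

SKU-2201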